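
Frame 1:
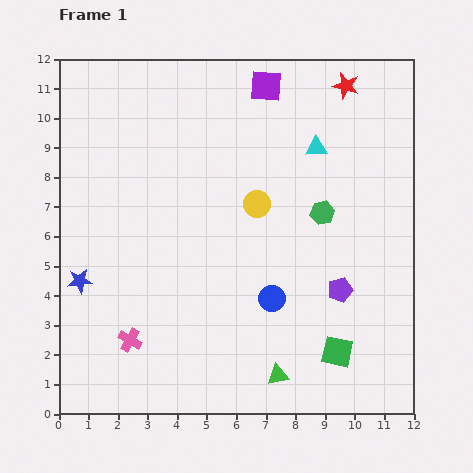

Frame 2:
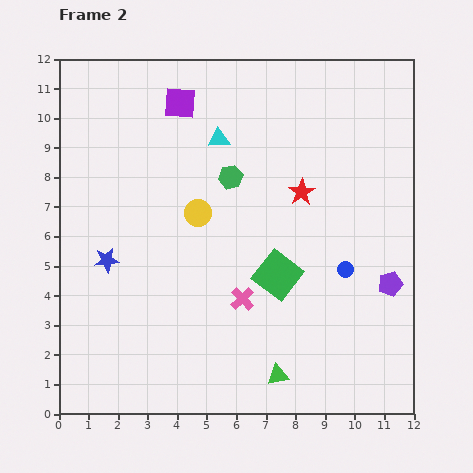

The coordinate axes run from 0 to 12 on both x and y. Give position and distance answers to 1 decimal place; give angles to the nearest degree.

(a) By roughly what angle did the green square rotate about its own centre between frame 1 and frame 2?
25° clockwise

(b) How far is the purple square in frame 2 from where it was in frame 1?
3.0

The purple square moved from (7.0, 11.1) to (4.1, 10.5), a distance of √(2.9² + 0.6²) ≈ 3.0.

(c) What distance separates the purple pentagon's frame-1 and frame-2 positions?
1.7

The purple pentagon moved from (9.5, 4.2) to (11.2, 4.4), a distance of √(1.7² + 0.2²) ≈ 1.7.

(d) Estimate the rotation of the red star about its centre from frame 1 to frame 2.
23° clockwise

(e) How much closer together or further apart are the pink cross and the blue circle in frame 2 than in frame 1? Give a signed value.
-1.4

Distance in frame 1: 5.0. Distance in frame 2: 3.6.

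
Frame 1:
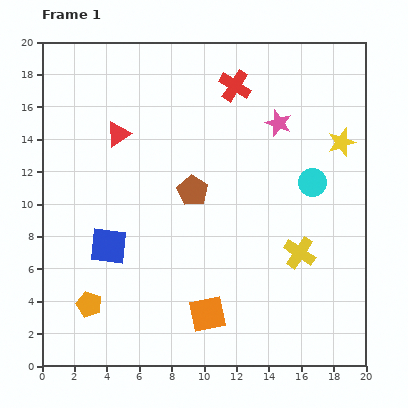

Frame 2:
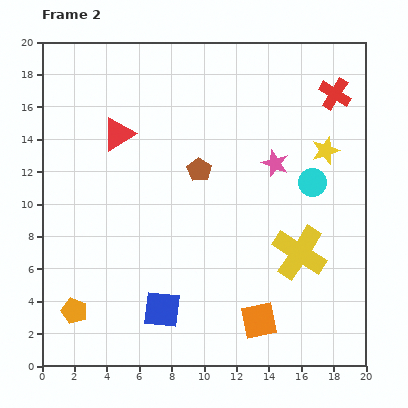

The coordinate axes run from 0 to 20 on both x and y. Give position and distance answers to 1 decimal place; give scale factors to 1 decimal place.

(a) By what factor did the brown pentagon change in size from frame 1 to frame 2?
0.8×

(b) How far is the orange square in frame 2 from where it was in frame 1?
3.2

The orange square moved from (10.2, 3.2) to (13.4, 2.8), a distance of √(3.2² + 0.4²) ≈ 3.2.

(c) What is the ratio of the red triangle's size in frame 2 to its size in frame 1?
1.3×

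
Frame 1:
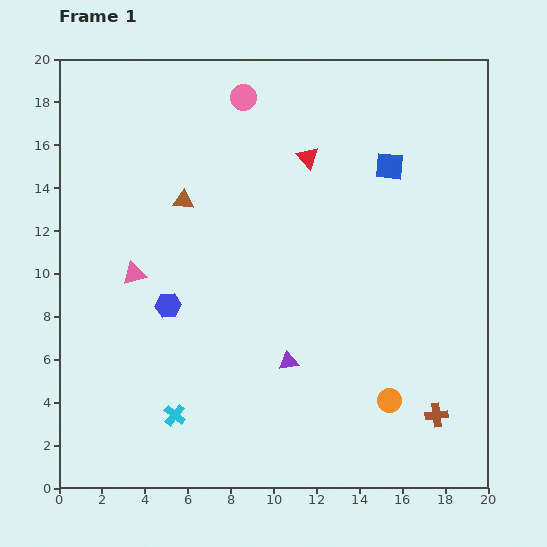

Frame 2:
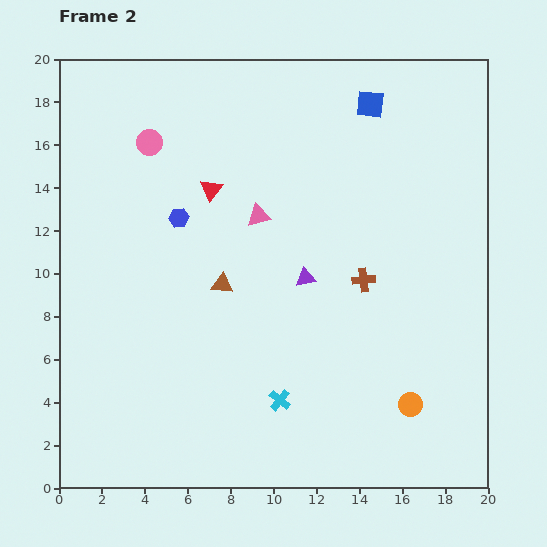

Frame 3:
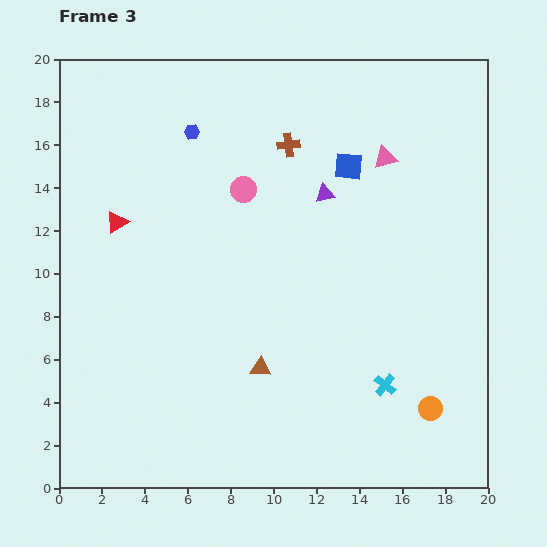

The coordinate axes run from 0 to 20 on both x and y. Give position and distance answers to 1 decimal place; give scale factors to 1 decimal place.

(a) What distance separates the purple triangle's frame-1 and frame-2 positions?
4.0

The purple triangle moved from (10.7, 5.9) to (11.5, 9.8), a distance of √(0.8² + 3.9²) ≈ 4.0.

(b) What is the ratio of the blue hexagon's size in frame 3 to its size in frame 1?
0.6×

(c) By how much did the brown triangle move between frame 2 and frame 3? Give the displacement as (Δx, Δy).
(1.8, -3.9)

The brown triangle was at (7.6, 9.5) in frame 2 and (9.4, 5.6) in frame 3.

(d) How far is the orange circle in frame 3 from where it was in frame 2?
0.9

The orange circle moved from (16.4, 3.9) to (17.3, 3.7), a distance of √(0.9² + 0.2²) ≈ 0.9.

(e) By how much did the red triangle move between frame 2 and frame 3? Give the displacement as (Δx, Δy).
(-4.4, -1.5)

The red triangle was at (7.1, 13.9) in frame 2 and (2.7, 12.4) in frame 3.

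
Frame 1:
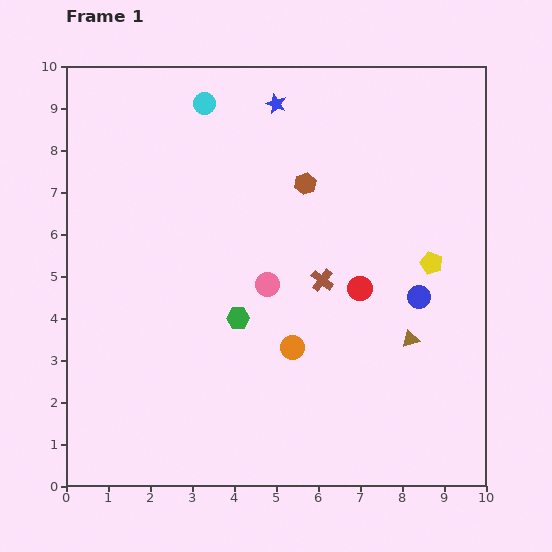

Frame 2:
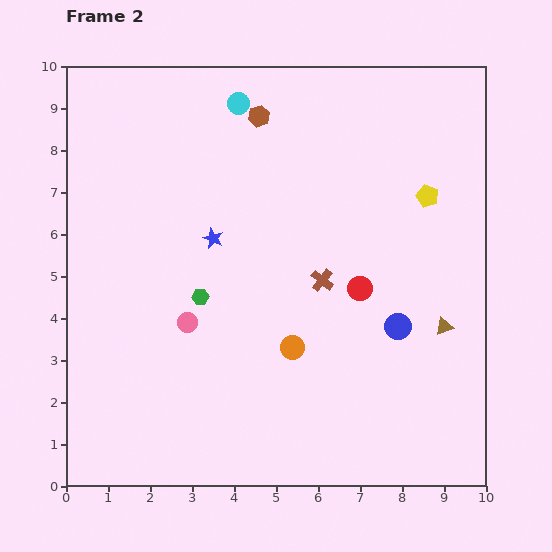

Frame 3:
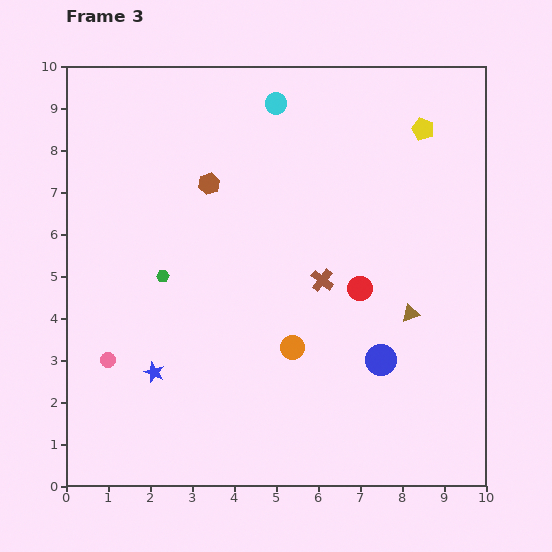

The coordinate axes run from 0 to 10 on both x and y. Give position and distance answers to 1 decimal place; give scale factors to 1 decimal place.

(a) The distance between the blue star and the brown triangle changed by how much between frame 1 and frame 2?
-0.5

Distance in frame 1: 6.4. Distance in frame 2: 5.9.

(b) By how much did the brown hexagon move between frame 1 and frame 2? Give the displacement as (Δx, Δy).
(-1.1, 1.6)

The brown hexagon was at (5.7, 7.2) in frame 1 and (4.6, 8.8) in frame 2.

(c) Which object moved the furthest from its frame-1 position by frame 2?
the blue star

(moved 3.5; next 2.1)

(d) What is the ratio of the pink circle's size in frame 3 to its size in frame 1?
0.7×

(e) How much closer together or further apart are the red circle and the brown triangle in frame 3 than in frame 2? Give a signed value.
-0.9

Distance in frame 2: 2.2. Distance in frame 3: 1.3.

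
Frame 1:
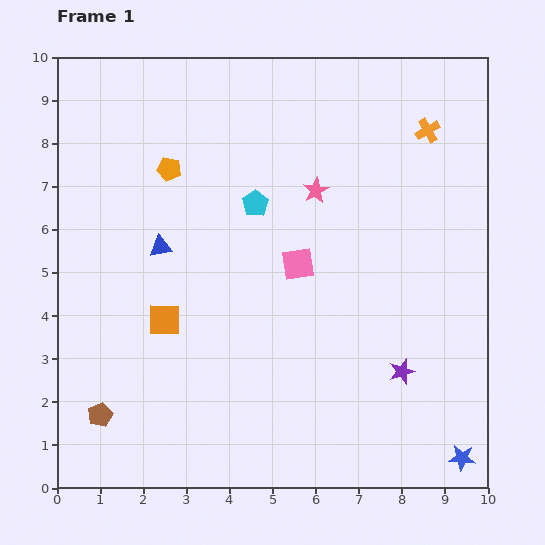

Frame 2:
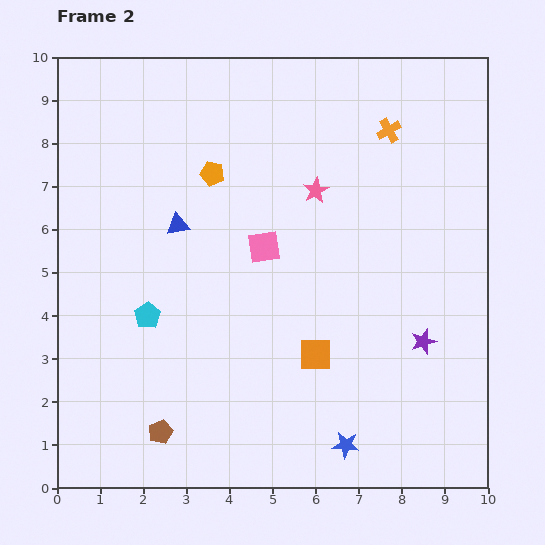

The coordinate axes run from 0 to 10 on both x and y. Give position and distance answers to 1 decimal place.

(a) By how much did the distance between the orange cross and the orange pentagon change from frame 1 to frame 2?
-1.9

Distance in frame 1: 6.1. Distance in frame 2: 4.2.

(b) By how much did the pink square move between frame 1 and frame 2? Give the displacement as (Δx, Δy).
(-0.8, 0.4)

The pink square was at (5.6, 5.2) in frame 1 and (4.8, 5.6) in frame 2.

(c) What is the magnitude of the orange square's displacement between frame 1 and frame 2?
3.6

The orange square moved from (2.5, 3.9) to (6.0, 3.1), a distance of √(3.5² + 0.8²) ≈ 3.6.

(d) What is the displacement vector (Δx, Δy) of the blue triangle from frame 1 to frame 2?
(0.4, 0.5)

The blue triangle was at (2.4, 5.6) in frame 1 and (2.8, 6.1) in frame 2.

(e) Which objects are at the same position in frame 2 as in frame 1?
the pink star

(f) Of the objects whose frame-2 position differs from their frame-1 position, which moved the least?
the blue triangle

(moved 0.6)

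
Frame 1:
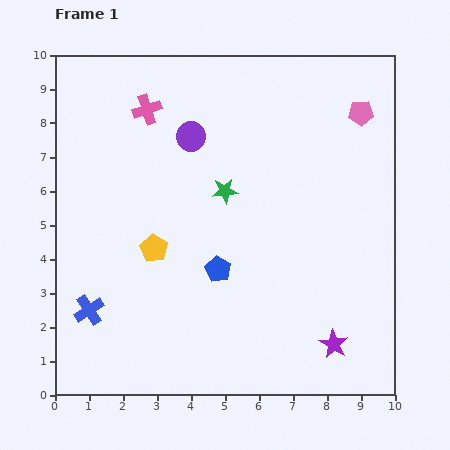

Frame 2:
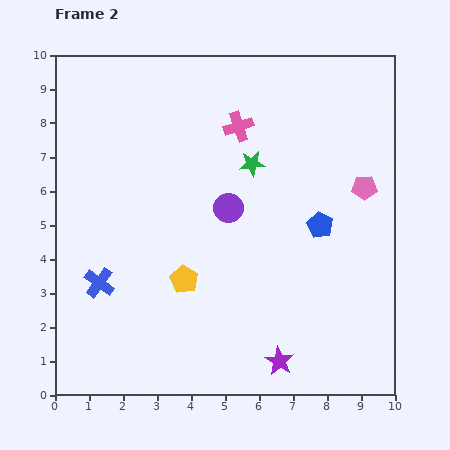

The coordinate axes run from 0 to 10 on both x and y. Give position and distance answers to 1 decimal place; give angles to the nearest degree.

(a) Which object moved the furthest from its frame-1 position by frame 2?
the blue pentagon

(moved 3.3; next 2.7)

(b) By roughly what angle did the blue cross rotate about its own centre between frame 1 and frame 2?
20° counter-clockwise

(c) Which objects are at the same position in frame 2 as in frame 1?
none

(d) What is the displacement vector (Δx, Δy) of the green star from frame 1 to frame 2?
(0.8, 0.8)

The green star was at (5.0, 6.0) in frame 1 and (5.8, 6.8) in frame 2.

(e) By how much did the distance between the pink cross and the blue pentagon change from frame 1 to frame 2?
-1.3

Distance in frame 1: 5.1. Distance in frame 2: 3.8.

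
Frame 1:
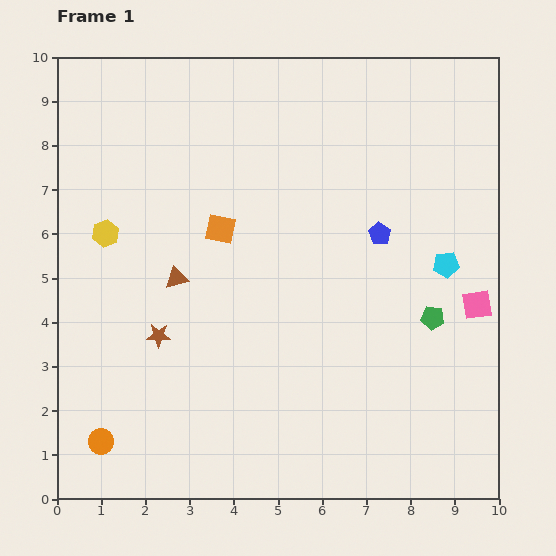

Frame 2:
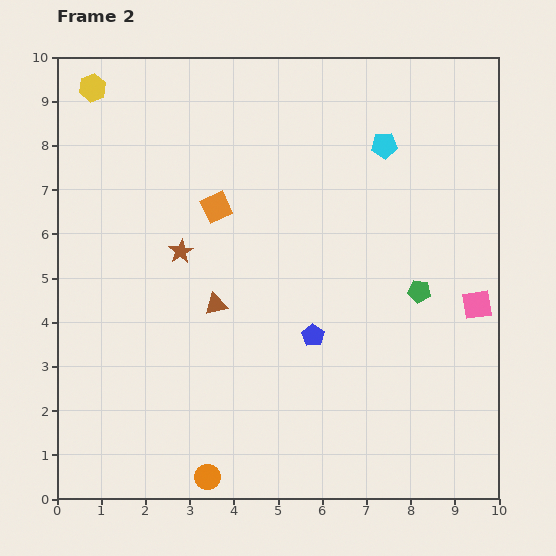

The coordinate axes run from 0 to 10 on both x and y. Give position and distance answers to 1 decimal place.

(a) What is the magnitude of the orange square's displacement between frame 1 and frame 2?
0.5

The orange square moved from (3.7, 6.1) to (3.6, 6.6), a distance of √(0.1² + 0.5²) ≈ 0.5.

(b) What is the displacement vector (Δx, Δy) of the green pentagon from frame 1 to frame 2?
(-0.3, 0.6)

The green pentagon was at (8.5, 4.1) in frame 1 and (8.2, 4.7) in frame 2.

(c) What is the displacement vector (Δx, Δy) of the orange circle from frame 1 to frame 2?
(2.4, -0.8)

The orange circle was at (1.0, 1.3) in frame 1 and (3.4, 0.5) in frame 2.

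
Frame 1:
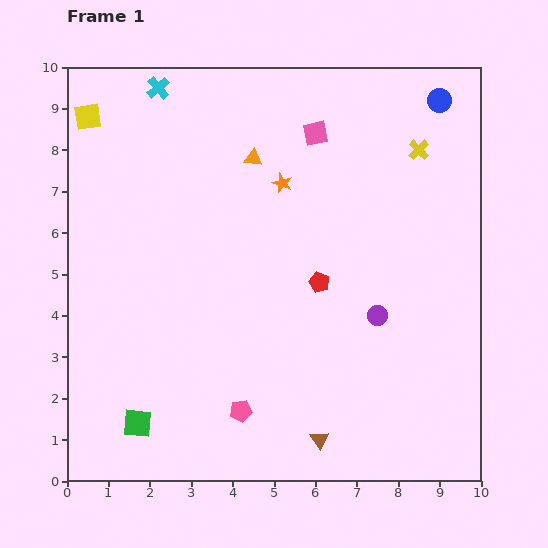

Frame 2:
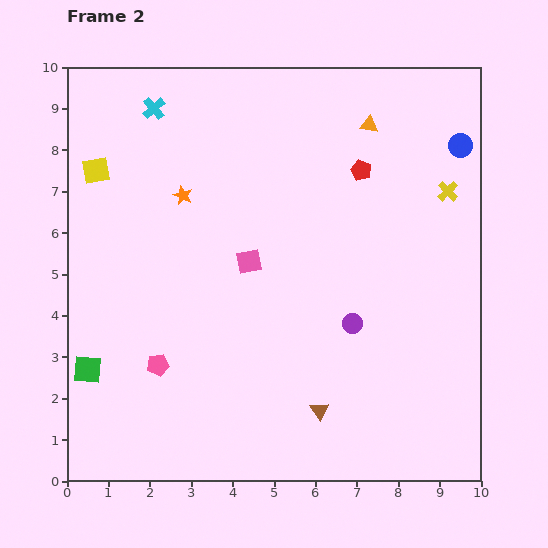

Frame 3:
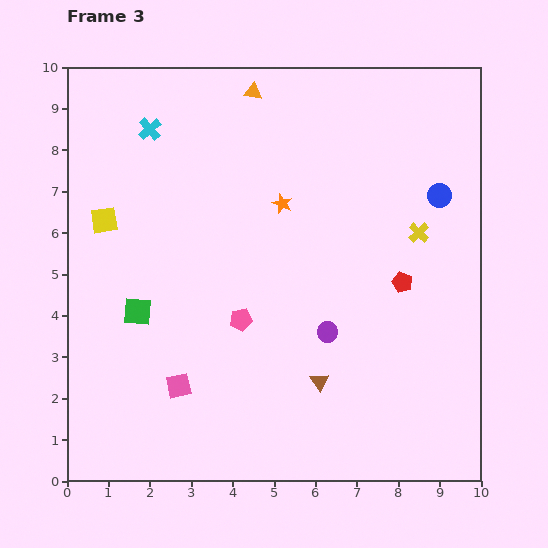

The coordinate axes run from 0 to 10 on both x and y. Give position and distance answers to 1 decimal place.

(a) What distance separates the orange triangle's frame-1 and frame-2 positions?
2.9

The orange triangle moved from (4.5, 7.8) to (7.3, 8.6), a distance of √(2.8² + 0.8²) ≈ 2.9.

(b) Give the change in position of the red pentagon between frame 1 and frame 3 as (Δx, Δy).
(2.0, 0.0)

The red pentagon was at (6.1, 4.8) in frame 1 and (8.1, 4.8) in frame 3.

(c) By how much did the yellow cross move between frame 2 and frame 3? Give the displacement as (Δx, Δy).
(-0.7, -1.0)

The yellow cross was at (9.2, 7.0) in frame 2 and (8.5, 6.0) in frame 3.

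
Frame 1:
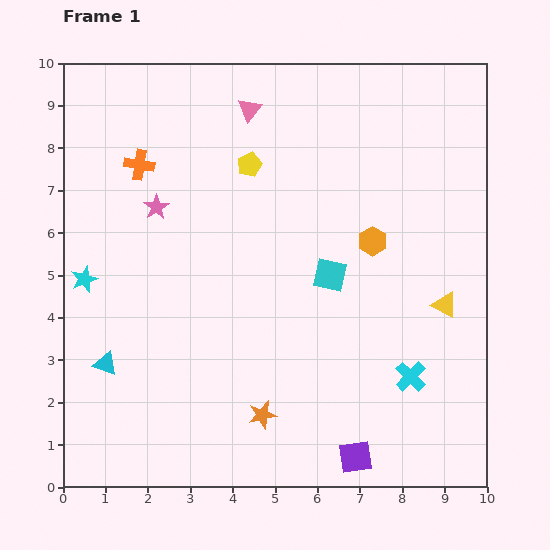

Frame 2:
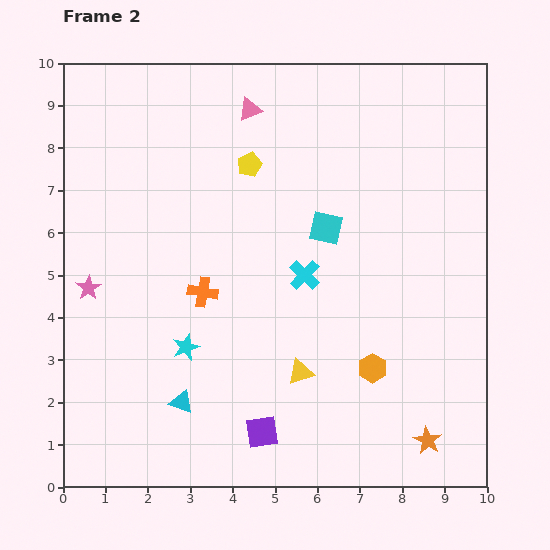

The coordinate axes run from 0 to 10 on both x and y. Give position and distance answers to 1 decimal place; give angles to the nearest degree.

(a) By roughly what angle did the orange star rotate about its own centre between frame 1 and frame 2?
29° counter-clockwise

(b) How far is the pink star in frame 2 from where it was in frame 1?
2.5

The pink star moved from (2.2, 6.6) to (0.6, 4.7), a distance of √(1.6² + 1.9²) ≈ 2.5.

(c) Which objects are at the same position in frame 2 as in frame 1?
the yellow pentagon, the pink triangle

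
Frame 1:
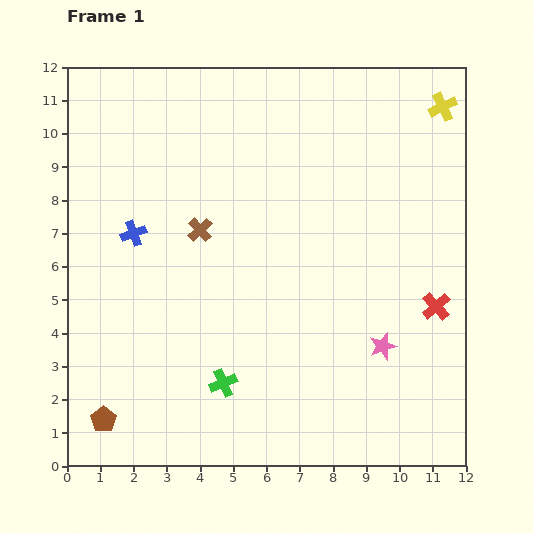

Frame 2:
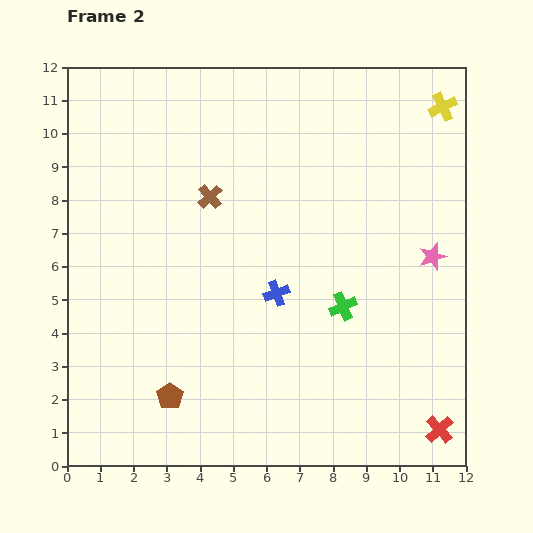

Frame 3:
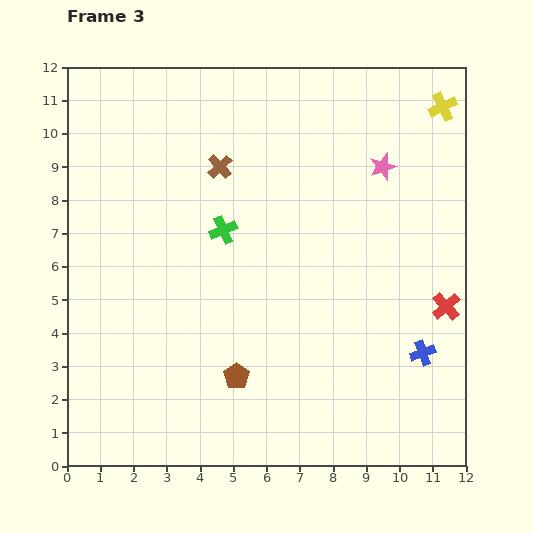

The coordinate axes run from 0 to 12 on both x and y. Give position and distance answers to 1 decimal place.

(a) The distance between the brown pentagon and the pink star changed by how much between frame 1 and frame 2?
+0.2

Distance in frame 1: 8.7. Distance in frame 2: 8.9.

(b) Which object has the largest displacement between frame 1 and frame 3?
the blue cross

(moved 9.4; next 5.4)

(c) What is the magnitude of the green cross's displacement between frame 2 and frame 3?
4.3

The green cross moved from (8.3, 4.8) to (4.7, 7.1), a distance of √(3.6² + 2.3²) ≈ 4.3.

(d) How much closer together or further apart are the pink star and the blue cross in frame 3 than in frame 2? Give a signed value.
+0.9

Distance in frame 2: 4.8. Distance in frame 3: 5.7.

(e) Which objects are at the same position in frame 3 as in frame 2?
the yellow cross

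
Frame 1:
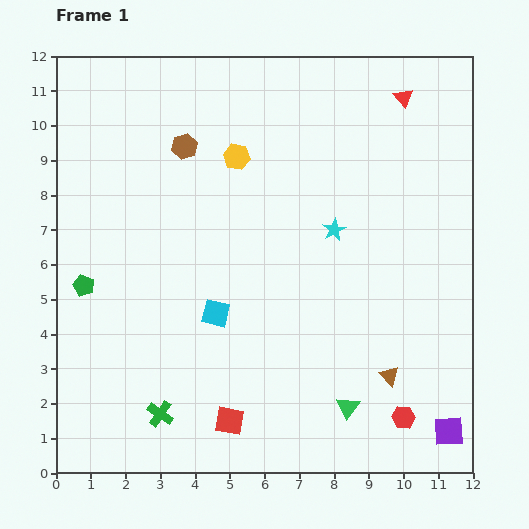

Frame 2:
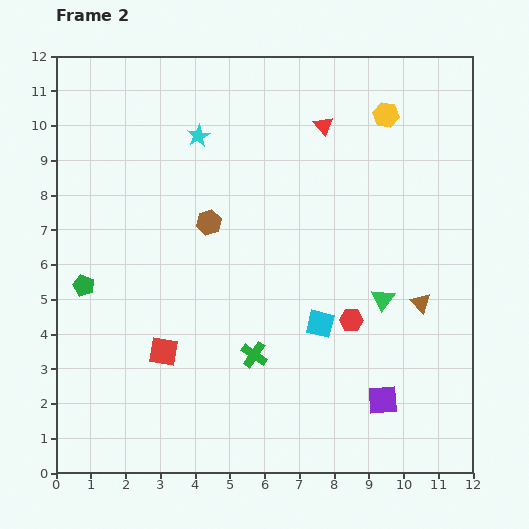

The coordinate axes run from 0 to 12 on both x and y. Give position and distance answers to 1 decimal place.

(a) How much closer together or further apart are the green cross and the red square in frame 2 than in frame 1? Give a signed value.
+0.6

Distance in frame 1: 2.0. Distance in frame 2: 2.6.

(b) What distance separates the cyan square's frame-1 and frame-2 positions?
3.0

The cyan square moved from (4.6, 4.6) to (7.6, 4.3), a distance of √(3.0² + 0.3²) ≈ 3.0.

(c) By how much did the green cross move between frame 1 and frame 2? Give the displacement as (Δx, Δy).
(2.7, 1.7)

The green cross was at (3.0, 1.7) in frame 1 and (5.7, 3.4) in frame 2.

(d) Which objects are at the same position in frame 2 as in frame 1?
the green pentagon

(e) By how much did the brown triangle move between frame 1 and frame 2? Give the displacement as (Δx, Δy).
(0.9, 2.1)

The brown triangle was at (9.6, 2.8) in frame 1 and (10.5, 4.9) in frame 2.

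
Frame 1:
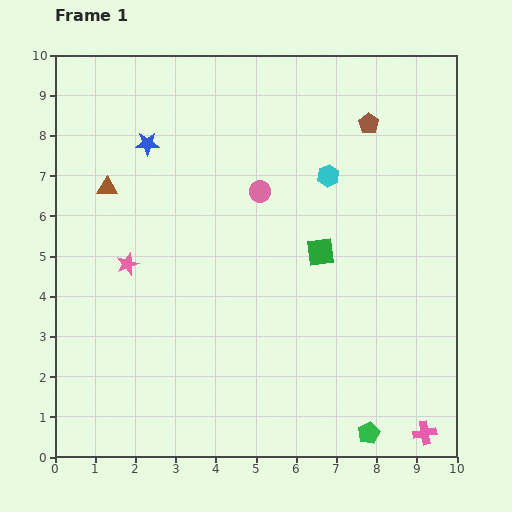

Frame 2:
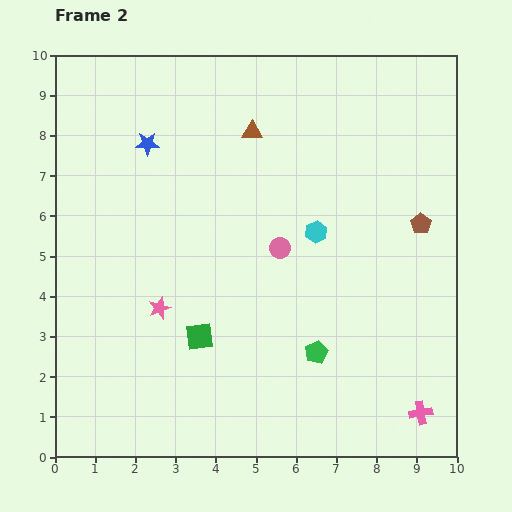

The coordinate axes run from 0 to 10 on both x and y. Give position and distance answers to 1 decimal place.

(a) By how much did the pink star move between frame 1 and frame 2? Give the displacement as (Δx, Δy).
(0.8, -1.1)

The pink star was at (1.8, 4.8) in frame 1 and (2.6, 3.7) in frame 2.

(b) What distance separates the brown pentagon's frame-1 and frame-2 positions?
2.8

The brown pentagon moved from (7.8, 8.3) to (9.1, 5.8), a distance of √(1.3² + 2.5²) ≈ 2.8.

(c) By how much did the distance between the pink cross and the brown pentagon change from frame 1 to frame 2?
-3.1

Distance in frame 1: 7.8. Distance in frame 2: 4.7.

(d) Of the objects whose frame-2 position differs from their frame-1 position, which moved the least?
the pink cross

(moved 0.5)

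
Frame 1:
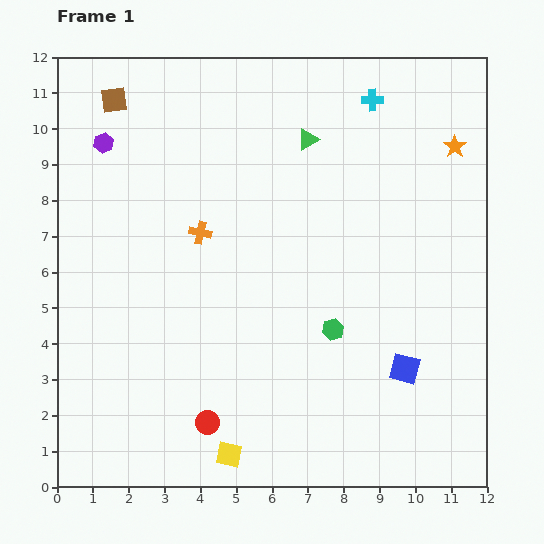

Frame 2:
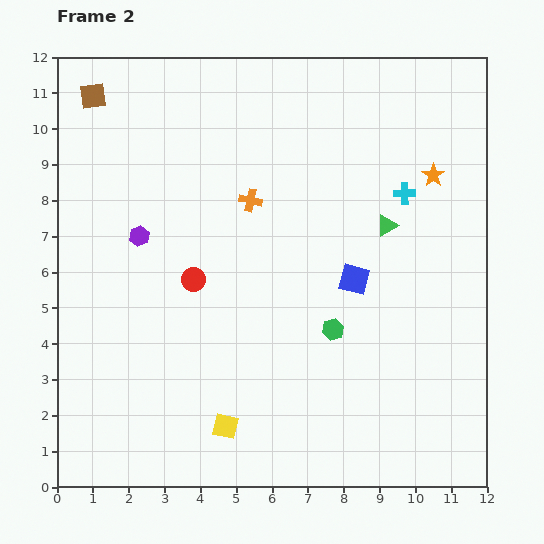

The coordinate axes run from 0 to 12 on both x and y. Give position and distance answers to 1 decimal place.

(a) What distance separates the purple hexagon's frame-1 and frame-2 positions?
2.8

The purple hexagon moved from (1.3, 9.6) to (2.3, 7.0), a distance of √(1.0² + 2.6²) ≈ 2.8.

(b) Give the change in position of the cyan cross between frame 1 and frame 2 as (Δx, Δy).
(0.9, -2.6)

The cyan cross was at (8.8, 10.8) in frame 1 and (9.7, 8.2) in frame 2.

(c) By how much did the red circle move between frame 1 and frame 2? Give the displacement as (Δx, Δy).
(-0.4, 4.0)

The red circle was at (4.2, 1.8) in frame 1 and (3.8, 5.8) in frame 2.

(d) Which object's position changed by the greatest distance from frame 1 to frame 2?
the red circle

(moved 4.0; next 3.3)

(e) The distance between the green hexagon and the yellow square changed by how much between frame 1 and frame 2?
-0.5

Distance in frame 1: 4.5. Distance in frame 2: 4.0.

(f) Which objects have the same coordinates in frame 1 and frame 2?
the green hexagon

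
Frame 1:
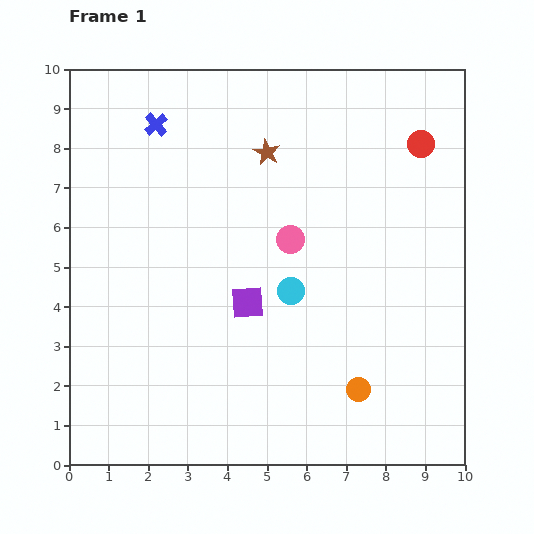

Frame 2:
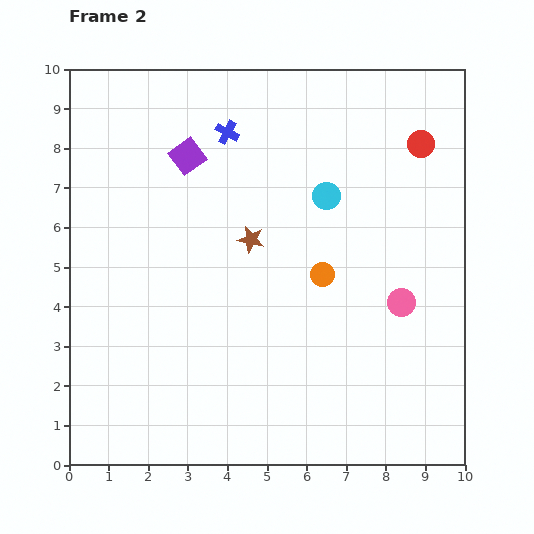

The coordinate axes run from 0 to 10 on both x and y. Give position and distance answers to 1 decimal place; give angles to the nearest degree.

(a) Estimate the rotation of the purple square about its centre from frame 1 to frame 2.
32° counter-clockwise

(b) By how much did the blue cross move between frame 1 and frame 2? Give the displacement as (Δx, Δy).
(1.8, -0.2)

The blue cross was at (2.2, 8.6) in frame 1 and (4.0, 8.4) in frame 2.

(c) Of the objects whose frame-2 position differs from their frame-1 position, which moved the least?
the blue cross

(moved 1.8)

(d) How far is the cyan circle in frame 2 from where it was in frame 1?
2.6

The cyan circle moved from (5.6, 4.4) to (6.5, 6.8), a distance of √(0.9² + 2.4²) ≈ 2.6.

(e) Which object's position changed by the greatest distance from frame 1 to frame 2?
the purple square

(moved 4.0; next 3.2)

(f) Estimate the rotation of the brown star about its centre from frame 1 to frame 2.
16° counter-clockwise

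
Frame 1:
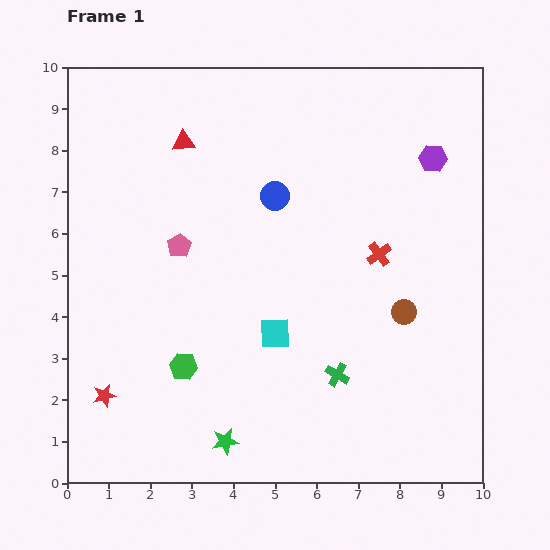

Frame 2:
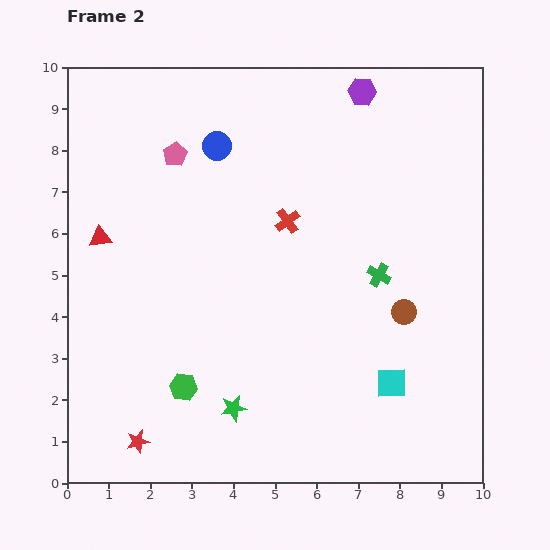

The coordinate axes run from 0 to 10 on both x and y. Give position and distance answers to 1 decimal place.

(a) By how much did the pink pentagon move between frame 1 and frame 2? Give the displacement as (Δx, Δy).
(-0.1, 2.2)

The pink pentagon was at (2.7, 5.7) in frame 1 and (2.6, 7.9) in frame 2.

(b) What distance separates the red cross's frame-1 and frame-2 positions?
2.3

The red cross moved from (7.5, 5.5) to (5.3, 6.3), a distance of √(2.2² + 0.8²) ≈ 2.3.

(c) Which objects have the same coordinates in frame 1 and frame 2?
the brown circle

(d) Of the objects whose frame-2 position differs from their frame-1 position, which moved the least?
the green hexagon

(moved 0.5)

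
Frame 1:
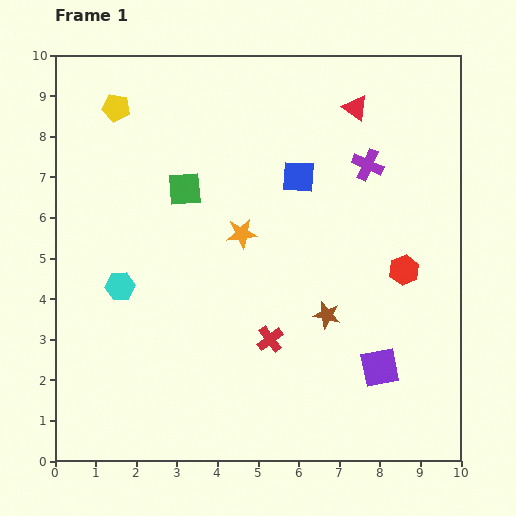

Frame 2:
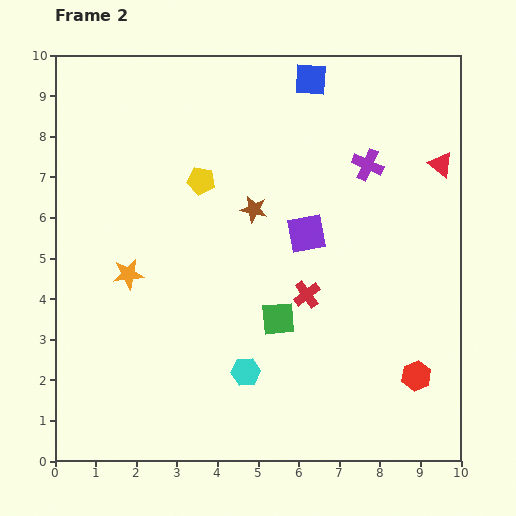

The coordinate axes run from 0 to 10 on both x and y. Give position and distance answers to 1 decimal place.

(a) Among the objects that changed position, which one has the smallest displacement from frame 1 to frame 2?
the red cross

(moved 1.4)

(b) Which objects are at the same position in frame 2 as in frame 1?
the purple cross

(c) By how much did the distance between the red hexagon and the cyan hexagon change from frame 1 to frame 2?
-2.8

Distance in frame 1: 7.0. Distance in frame 2: 4.2.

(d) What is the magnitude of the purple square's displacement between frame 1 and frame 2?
3.8

The purple square moved from (8.0, 2.3) to (6.2, 5.6), a distance of √(1.8² + 3.3²) ≈ 3.8.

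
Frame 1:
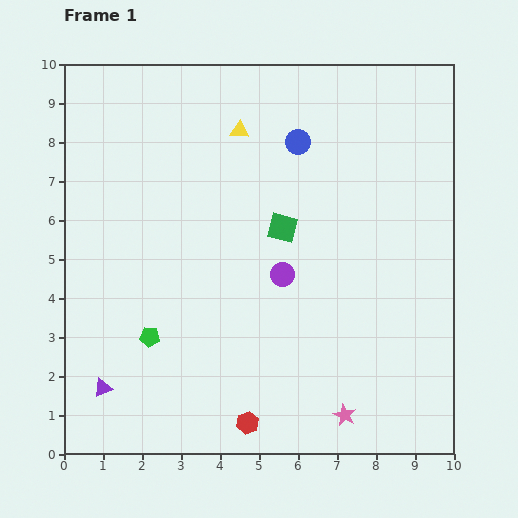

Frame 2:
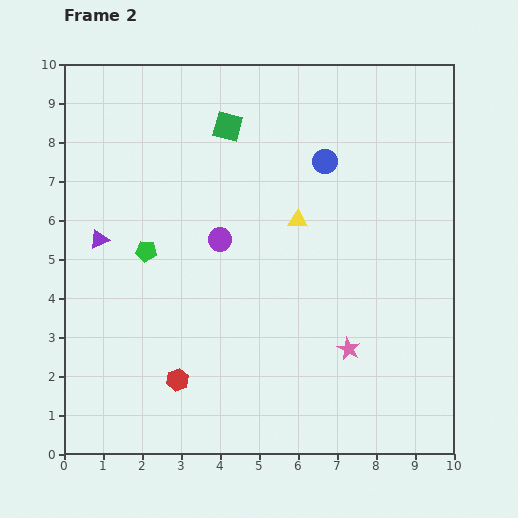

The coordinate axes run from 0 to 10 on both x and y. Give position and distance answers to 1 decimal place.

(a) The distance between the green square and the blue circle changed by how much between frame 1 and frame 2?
+0.5

Distance in frame 1: 2.2. Distance in frame 2: 2.7.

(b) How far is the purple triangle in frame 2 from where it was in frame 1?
3.8

The purple triangle moved from (1.0, 1.7) to (0.9, 5.5), a distance of √(0.1² + 3.8²) ≈ 3.8.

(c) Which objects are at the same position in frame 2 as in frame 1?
none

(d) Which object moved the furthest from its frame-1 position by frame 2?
the purple triangle

(moved 3.8; next 3.0)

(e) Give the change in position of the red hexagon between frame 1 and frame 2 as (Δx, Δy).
(-1.8, 1.1)

The red hexagon was at (4.7, 0.8) in frame 1 and (2.9, 1.9) in frame 2.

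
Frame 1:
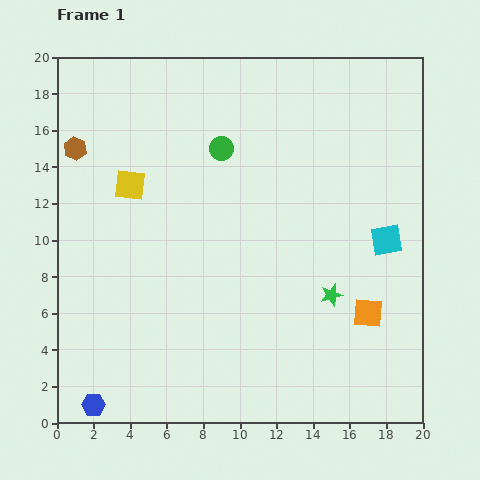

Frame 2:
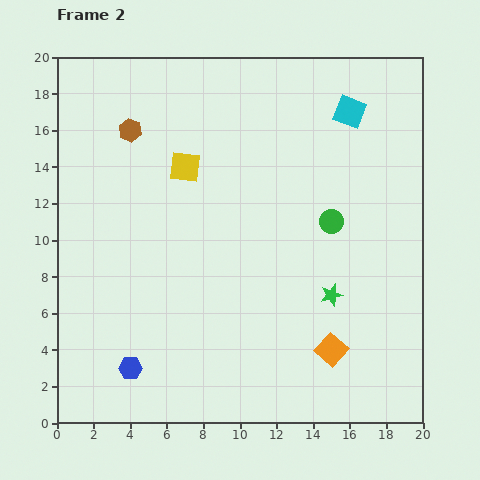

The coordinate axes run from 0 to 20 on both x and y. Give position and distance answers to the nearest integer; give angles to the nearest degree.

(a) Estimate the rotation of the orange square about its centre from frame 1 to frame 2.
37° clockwise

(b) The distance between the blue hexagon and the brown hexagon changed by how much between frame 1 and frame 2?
-1

Distance in frame 1: 14. Distance in frame 2: 13.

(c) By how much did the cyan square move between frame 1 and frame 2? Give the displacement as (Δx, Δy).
(-2, 7)

The cyan square was at (18, 10) in frame 1 and (16, 17) in frame 2.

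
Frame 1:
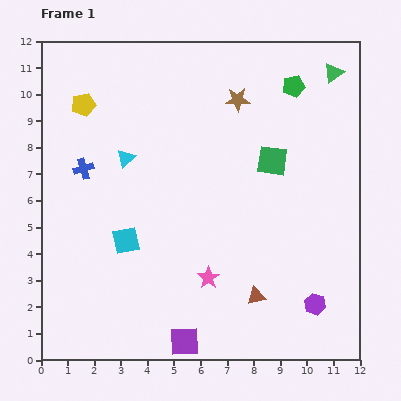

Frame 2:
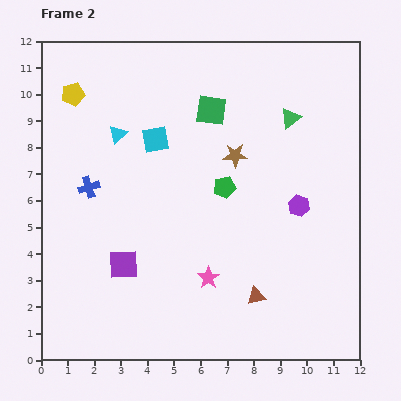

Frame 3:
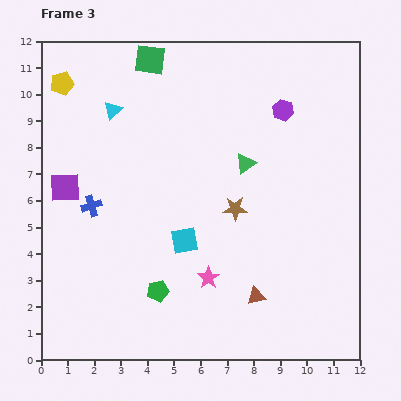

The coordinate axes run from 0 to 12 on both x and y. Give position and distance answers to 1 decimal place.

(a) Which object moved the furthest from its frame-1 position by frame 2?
the green pentagon

(moved 4.6; next 4.0)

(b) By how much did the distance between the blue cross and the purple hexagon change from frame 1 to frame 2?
-2.2

Distance in frame 1: 10.1. Distance in frame 2: 7.9.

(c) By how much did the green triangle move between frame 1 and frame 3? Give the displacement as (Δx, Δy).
(-3.3, -3.4)

The green triangle was at (11.0, 10.8) in frame 1 and (7.7, 7.4) in frame 3.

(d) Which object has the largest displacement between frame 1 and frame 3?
the green pentagon

(moved 9.2; next 7.4)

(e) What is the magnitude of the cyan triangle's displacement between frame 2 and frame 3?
0.9

The cyan triangle moved from (2.9, 8.5) to (2.7, 9.4), a distance of √(0.2² + 0.9²) ≈ 0.9.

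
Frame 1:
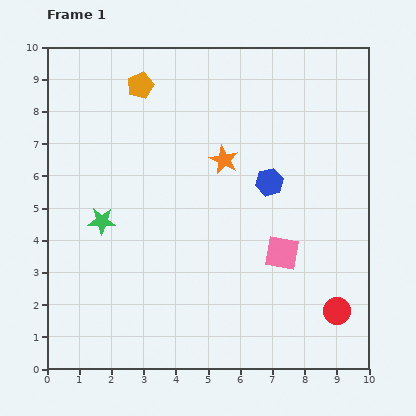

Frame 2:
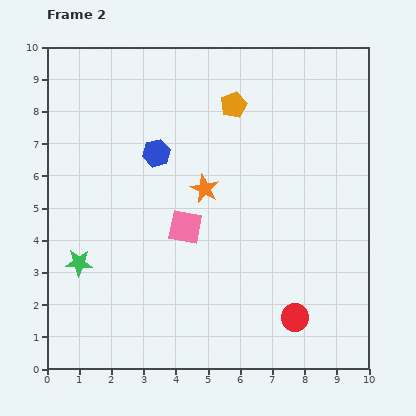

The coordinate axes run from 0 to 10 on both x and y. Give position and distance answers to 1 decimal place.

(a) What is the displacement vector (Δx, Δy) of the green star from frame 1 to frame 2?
(-0.7, -1.3)

The green star was at (1.7, 4.6) in frame 1 and (1.0, 3.3) in frame 2.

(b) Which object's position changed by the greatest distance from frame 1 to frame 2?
the blue hexagon

(moved 3.6; next 3.1)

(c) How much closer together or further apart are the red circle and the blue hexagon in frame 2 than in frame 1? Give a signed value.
+2.2

Distance in frame 1: 4.5. Distance in frame 2: 6.7.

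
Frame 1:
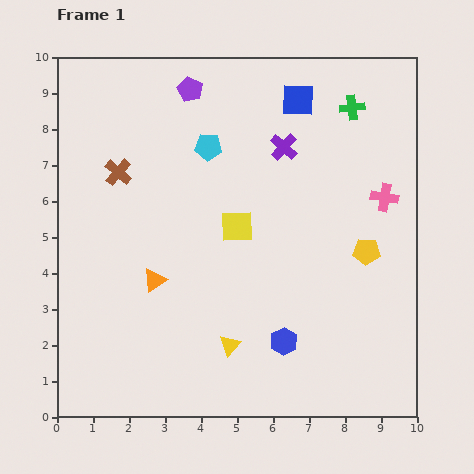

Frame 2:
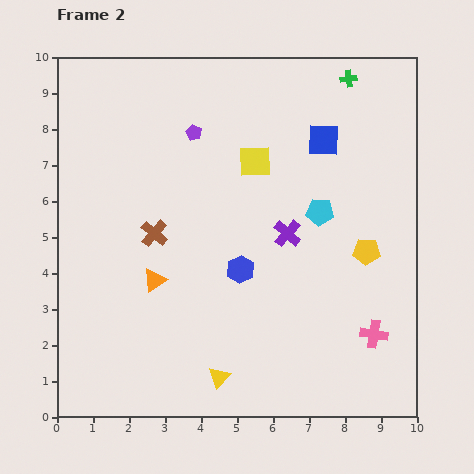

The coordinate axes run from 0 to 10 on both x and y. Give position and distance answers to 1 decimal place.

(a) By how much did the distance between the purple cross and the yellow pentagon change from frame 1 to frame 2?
-1.4

Distance in frame 1: 3.7. Distance in frame 2: 2.3.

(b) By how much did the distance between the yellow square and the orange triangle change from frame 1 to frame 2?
+1.6

Distance in frame 1: 2.7. Distance in frame 2: 4.3.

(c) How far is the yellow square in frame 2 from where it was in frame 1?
1.9

The yellow square moved from (5.0, 5.3) to (5.5, 7.1), a distance of √(0.5² + 1.8²) ≈ 1.9.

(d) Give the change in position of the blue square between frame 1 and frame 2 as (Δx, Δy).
(0.7, -1.1)

The blue square was at (6.7, 8.8) in frame 1 and (7.4, 7.7) in frame 2.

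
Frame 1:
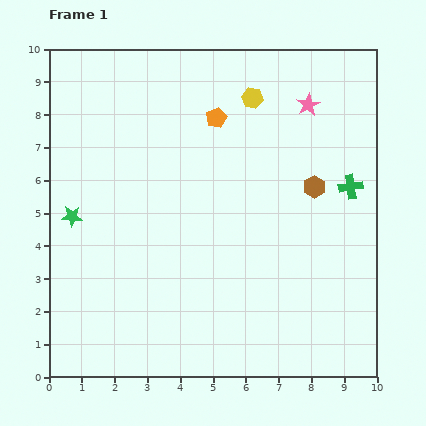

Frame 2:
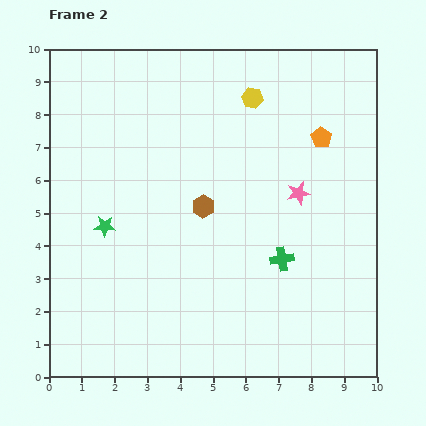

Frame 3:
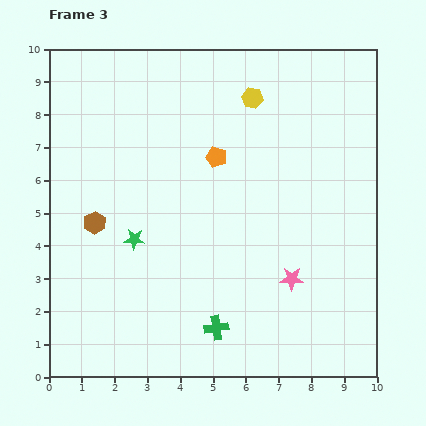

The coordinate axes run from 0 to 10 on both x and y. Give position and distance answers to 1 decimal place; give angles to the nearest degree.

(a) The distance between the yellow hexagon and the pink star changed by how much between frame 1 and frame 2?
+1.5

Distance in frame 1: 1.7. Distance in frame 2: 3.2.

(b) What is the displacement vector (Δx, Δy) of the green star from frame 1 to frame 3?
(1.9, -0.7)

The green star was at (0.7, 4.9) in frame 1 and (2.6, 4.2) in frame 3.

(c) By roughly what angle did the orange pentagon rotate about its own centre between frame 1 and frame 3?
30° counter-clockwise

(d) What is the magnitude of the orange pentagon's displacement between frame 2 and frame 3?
3.3

The orange pentagon moved from (8.3, 7.3) to (5.1, 6.7), a distance of √(3.2² + 0.6²) ≈ 3.3.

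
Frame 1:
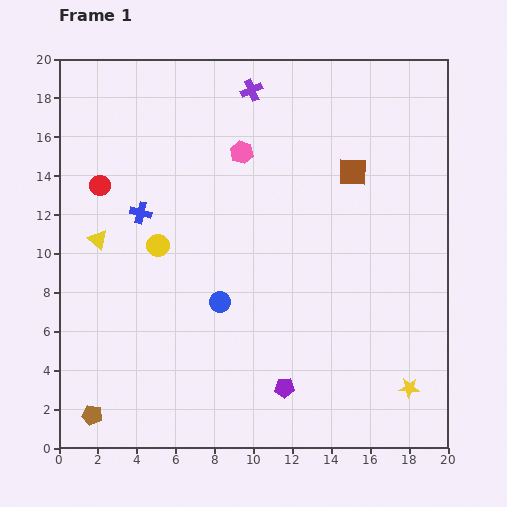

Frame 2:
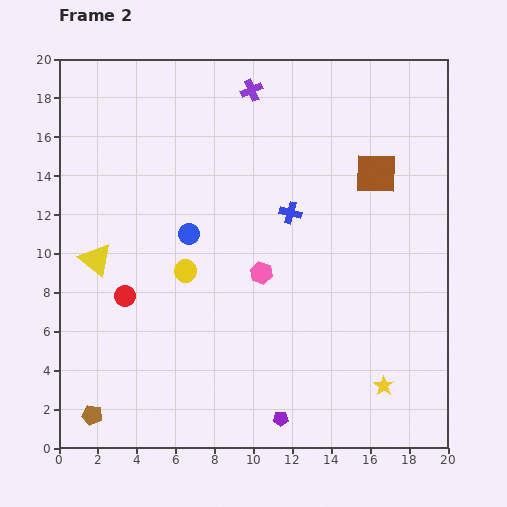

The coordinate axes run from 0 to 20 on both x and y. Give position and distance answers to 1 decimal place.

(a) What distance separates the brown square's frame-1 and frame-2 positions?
1.2

The brown square moved from (15.1, 14.2) to (16.3, 14.1), a distance of √(1.2² + 0.1²) ≈ 1.2.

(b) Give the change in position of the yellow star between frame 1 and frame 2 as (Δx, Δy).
(-1.3, 0.1)

The yellow star was at (18.0, 3.1) in frame 1 and (16.7, 3.2) in frame 2.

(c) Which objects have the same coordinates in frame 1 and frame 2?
the brown pentagon, the purple cross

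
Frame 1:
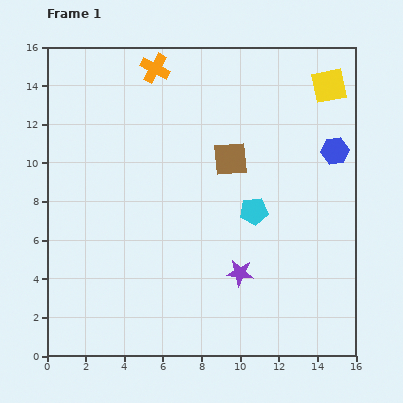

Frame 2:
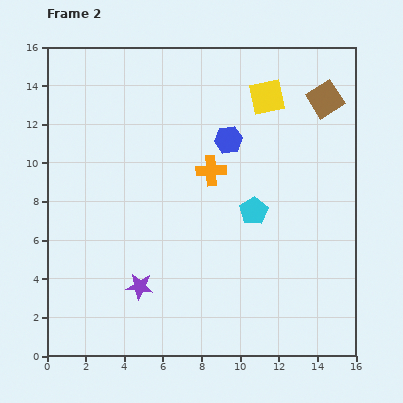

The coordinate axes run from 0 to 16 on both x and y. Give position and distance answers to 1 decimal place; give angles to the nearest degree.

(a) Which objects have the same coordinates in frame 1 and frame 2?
the cyan pentagon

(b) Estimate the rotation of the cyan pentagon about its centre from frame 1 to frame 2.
26° counter-clockwise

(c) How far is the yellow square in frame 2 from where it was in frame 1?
3.3

The yellow square moved from (14.6, 14.0) to (11.4, 13.4), a distance of √(3.2² + 0.6²) ≈ 3.3.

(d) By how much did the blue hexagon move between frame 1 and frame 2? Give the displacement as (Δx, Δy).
(-5.5, 0.6)

The blue hexagon was at (14.9, 10.6) in frame 1 and (9.4, 11.2) in frame 2.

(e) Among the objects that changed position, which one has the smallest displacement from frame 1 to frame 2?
the yellow square

(moved 3.3)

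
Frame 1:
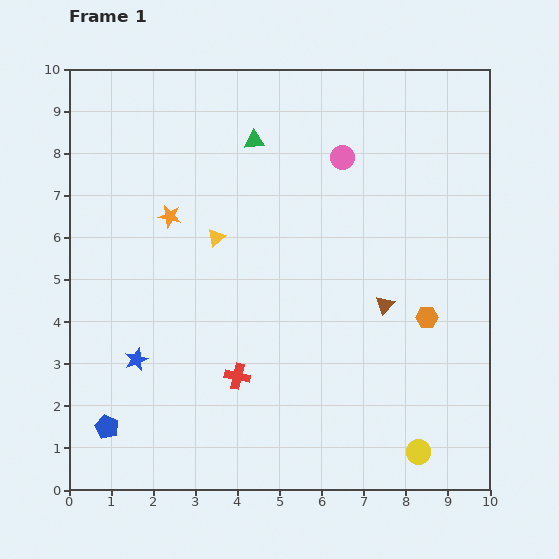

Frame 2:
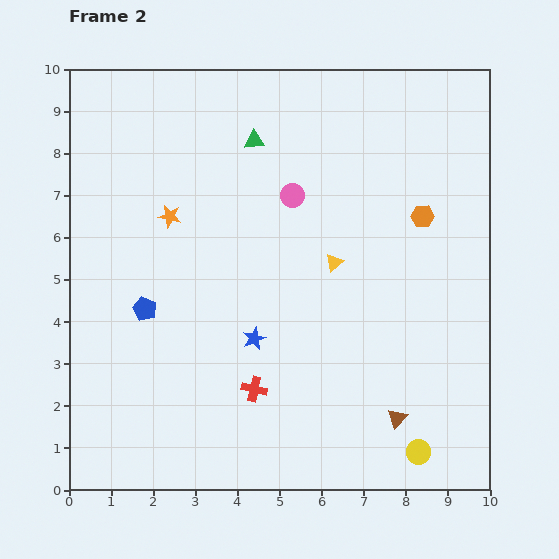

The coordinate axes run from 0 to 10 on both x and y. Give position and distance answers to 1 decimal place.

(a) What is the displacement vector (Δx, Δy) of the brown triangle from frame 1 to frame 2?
(0.3, -2.7)

The brown triangle was at (7.5, 4.4) in frame 1 and (7.8, 1.7) in frame 2.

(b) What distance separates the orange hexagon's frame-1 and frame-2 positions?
2.4

The orange hexagon moved from (8.5, 4.1) to (8.4, 6.5), a distance of √(0.1² + 2.4²) ≈ 2.4.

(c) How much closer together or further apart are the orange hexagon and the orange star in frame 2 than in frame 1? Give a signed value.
-0.6

Distance in frame 1: 6.6. Distance in frame 2: 6.0.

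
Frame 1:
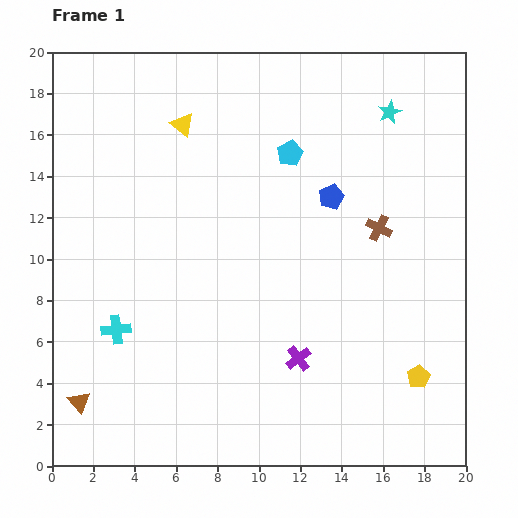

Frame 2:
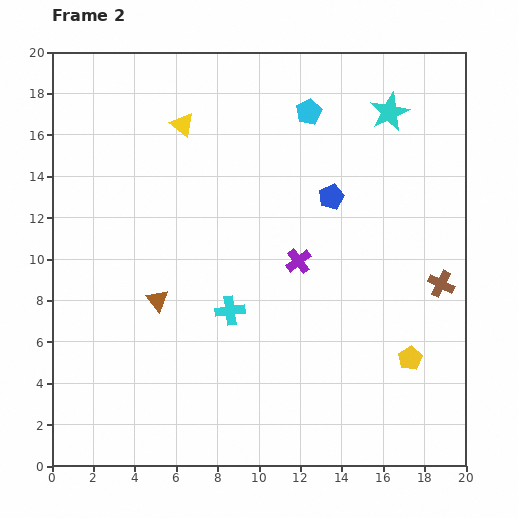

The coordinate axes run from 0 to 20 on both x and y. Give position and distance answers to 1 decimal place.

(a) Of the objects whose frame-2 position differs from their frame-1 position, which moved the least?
the yellow pentagon

(moved 1.0)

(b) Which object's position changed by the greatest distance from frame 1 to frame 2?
the brown triangle

(moved 6.2; next 5.6)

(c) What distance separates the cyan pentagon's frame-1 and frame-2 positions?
2.2

The cyan pentagon moved from (11.5, 15.1) to (12.4, 17.1), a distance of √(0.9² + 2.0²) ≈ 2.2.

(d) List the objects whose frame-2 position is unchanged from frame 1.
the yellow triangle, the cyan star, the blue pentagon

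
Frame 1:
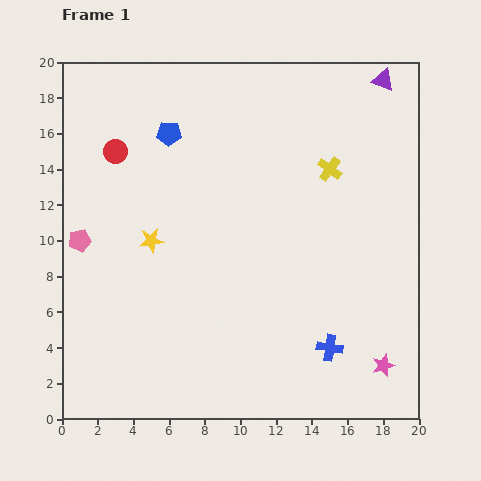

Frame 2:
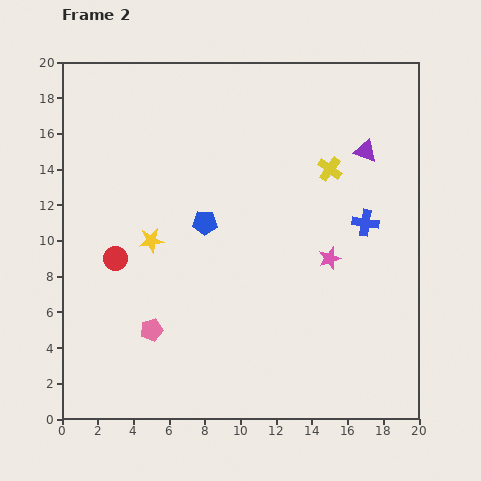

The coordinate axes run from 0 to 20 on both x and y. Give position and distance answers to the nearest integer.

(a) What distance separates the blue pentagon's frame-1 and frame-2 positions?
5

The blue pentagon moved from (6, 16) to (8, 11), a distance of √(2² + 5²) ≈ 5.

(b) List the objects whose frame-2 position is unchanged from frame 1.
the yellow cross, the yellow star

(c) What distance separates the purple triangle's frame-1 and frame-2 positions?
4

The purple triangle moved from (18, 19) to (17, 15), a distance of √(1² + 4²) ≈ 4.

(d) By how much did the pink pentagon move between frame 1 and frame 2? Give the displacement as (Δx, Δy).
(4, -5)

The pink pentagon was at (1, 10) in frame 1 and (5, 5) in frame 2.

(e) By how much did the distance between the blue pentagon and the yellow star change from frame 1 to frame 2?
-3

Distance in frame 1: 6. Distance in frame 2: 3.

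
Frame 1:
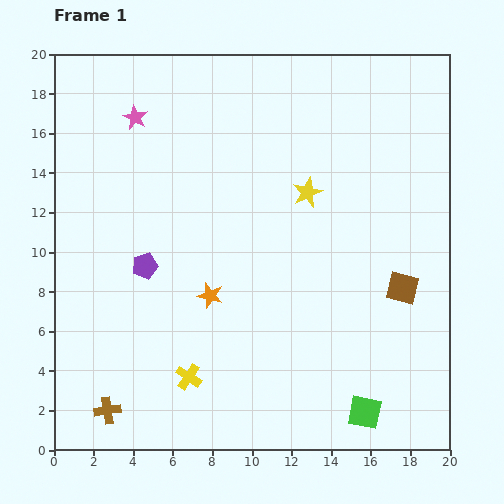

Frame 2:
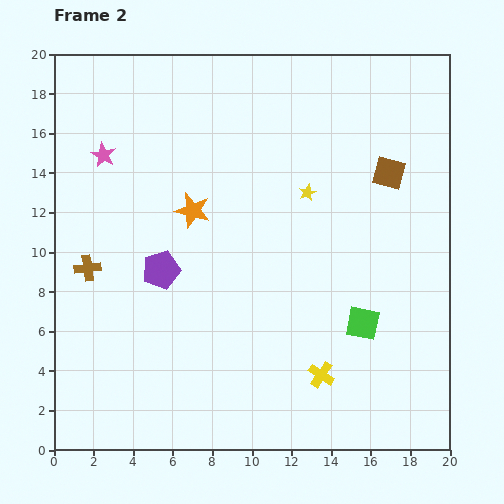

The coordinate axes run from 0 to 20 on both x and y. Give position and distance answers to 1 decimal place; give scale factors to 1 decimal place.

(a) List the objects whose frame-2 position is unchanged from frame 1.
the yellow star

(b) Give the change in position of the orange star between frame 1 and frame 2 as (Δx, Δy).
(-0.9, 4.3)

The orange star was at (7.9, 7.8) in frame 1 and (7.0, 12.1) in frame 2.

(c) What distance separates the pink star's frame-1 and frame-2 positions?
2.5

The pink star moved from (4.1, 16.8) to (2.5, 14.9), a distance of √(1.6² + 1.9²) ≈ 2.5.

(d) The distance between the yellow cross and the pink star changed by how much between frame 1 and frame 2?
+2.2

Distance in frame 1: 13.4. Distance in frame 2: 15.6.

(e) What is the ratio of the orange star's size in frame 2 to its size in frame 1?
1.4×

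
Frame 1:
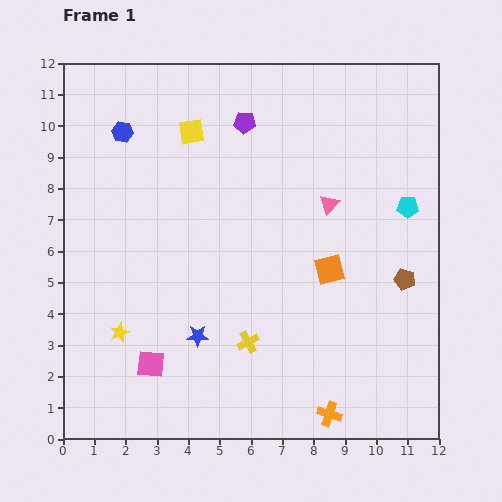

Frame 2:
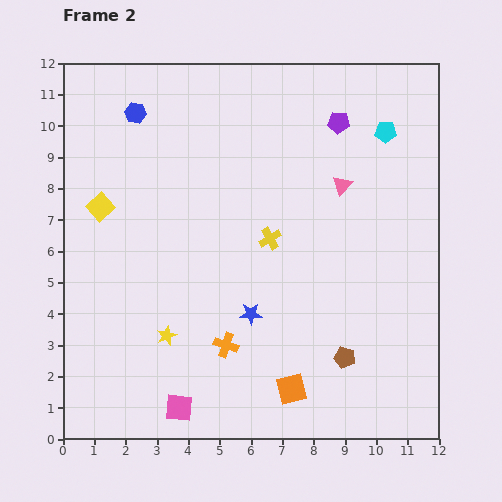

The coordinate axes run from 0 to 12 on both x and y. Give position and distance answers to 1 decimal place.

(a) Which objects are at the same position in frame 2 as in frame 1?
none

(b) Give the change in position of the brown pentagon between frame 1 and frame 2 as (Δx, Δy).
(-1.9, -2.5)

The brown pentagon was at (10.9, 5.1) in frame 1 and (9.0, 2.6) in frame 2.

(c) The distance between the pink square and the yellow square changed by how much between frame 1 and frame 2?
-0.6

Distance in frame 1: 7.5. Distance in frame 2: 6.9.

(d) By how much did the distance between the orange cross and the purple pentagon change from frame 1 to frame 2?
-1.7

Distance in frame 1: 9.7. Distance in frame 2: 8.0.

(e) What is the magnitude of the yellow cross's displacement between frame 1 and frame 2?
3.4

The yellow cross moved from (5.9, 3.1) to (6.6, 6.4), a distance of √(0.7² + 3.3²) ≈ 3.4.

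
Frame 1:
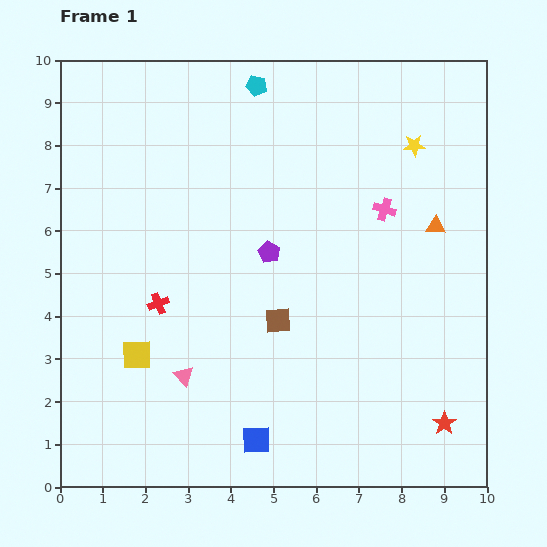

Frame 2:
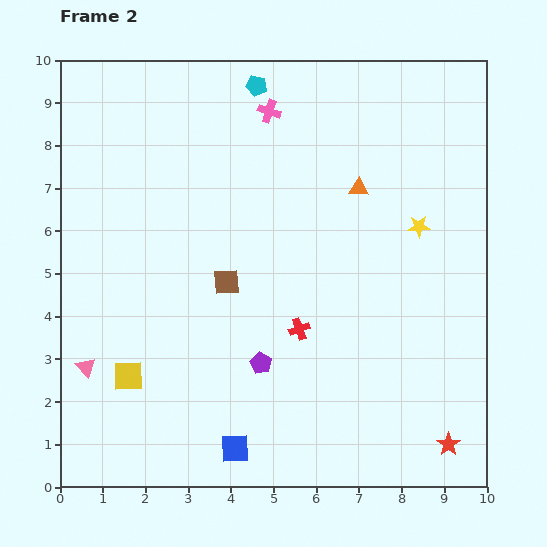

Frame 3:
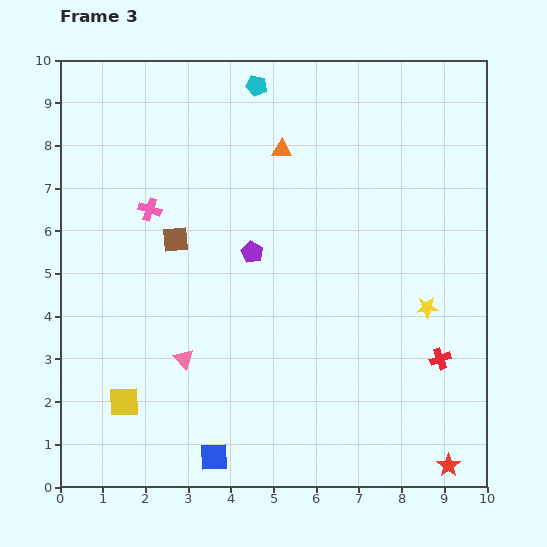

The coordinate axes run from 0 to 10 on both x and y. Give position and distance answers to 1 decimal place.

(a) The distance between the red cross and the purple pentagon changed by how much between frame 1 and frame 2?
-1.7

Distance in frame 1: 2.9. Distance in frame 2: 1.2.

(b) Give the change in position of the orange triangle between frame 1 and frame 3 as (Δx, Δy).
(-3.6, 1.8)

The orange triangle was at (8.8, 6.1) in frame 1 and (5.2, 7.9) in frame 3.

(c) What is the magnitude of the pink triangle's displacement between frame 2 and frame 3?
2.3

The pink triangle moved from (0.6, 2.8) to (2.9, 3.0), a distance of √(2.3² + 0.2²) ≈ 2.3.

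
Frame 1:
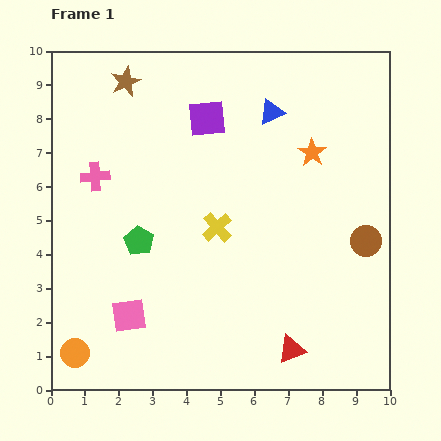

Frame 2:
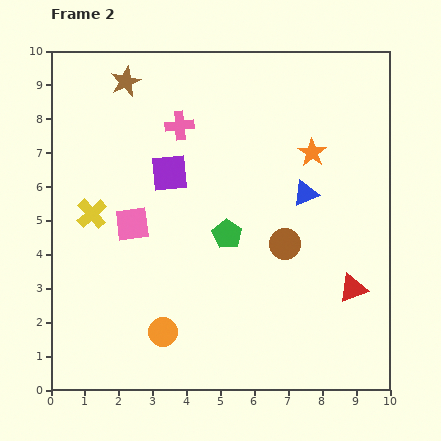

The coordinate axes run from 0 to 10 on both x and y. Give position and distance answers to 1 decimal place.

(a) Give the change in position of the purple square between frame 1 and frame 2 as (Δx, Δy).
(-1.1, -1.6)

The purple square was at (4.6, 8.0) in frame 1 and (3.5, 6.4) in frame 2.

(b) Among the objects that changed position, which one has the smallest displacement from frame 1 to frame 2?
the purple square

(moved 1.9)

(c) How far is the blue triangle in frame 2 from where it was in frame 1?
2.6

The blue triangle moved from (6.5, 8.2) to (7.5, 5.8), a distance of √(1.0² + 2.4²) ≈ 2.6.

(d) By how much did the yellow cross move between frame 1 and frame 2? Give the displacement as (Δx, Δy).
(-3.7, 0.4)

The yellow cross was at (4.9, 4.8) in frame 1 and (1.2, 5.2) in frame 2.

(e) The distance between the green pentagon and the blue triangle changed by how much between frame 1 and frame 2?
-2.8

Distance in frame 1: 5.4. Distance in frame 2: 2.6.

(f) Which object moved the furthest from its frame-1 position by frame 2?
the yellow cross

(moved 3.7; next 2.9)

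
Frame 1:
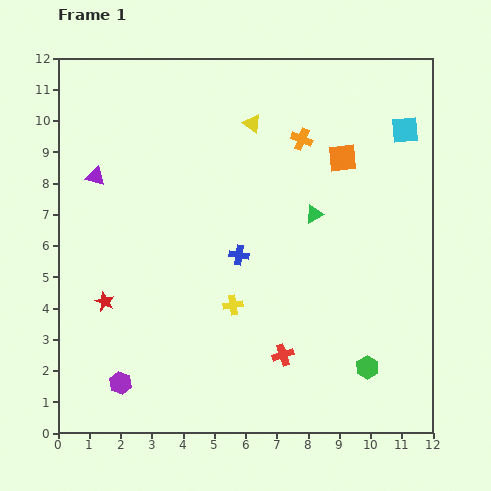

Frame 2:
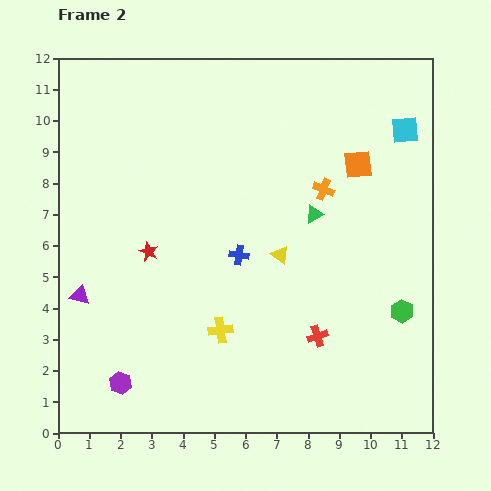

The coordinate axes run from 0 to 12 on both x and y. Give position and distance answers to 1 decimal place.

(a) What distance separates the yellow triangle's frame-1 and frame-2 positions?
4.3

The yellow triangle moved from (6.2, 9.9) to (7.1, 5.7), a distance of √(0.9² + 4.2²) ≈ 4.3.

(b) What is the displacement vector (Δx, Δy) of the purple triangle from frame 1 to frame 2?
(-0.5, -3.8)

The purple triangle was at (1.2, 8.2) in frame 1 and (0.7, 4.4) in frame 2.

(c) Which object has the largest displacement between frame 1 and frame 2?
the yellow triangle

(moved 4.3; next 3.8)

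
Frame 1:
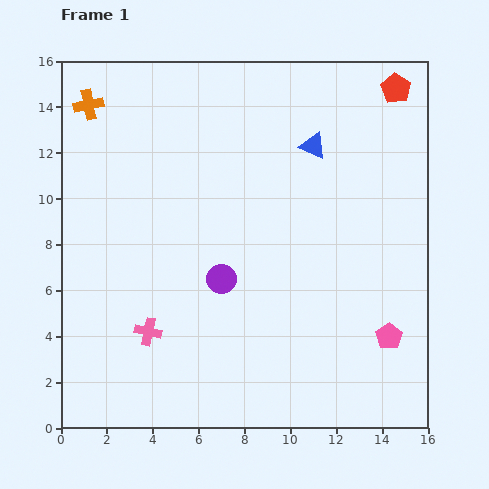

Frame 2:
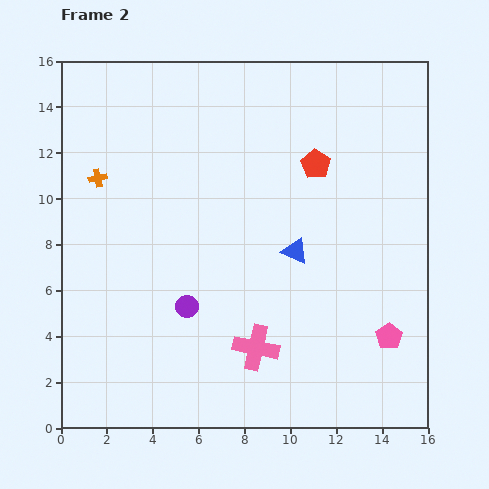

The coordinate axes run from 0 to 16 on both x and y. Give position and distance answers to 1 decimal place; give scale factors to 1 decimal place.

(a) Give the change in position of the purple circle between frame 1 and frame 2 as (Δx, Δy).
(-1.5, -1.2)

The purple circle was at (7.0, 6.5) in frame 1 and (5.5, 5.3) in frame 2.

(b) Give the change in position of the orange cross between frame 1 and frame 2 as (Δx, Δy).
(0.4, -3.2)

The orange cross was at (1.2, 14.1) in frame 1 and (1.6, 10.9) in frame 2.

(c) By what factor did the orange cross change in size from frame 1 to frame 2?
0.6×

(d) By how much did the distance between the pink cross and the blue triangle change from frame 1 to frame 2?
-6.3

Distance in frame 1: 10.8. Distance in frame 2: 4.5.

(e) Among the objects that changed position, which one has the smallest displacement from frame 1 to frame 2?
the purple circle

(moved 1.9)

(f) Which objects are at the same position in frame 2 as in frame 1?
the pink pentagon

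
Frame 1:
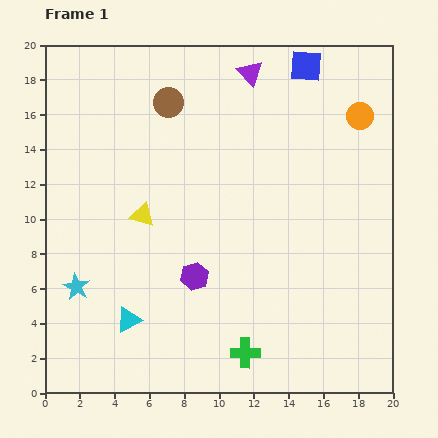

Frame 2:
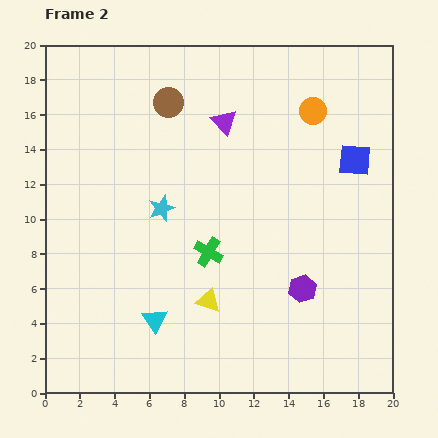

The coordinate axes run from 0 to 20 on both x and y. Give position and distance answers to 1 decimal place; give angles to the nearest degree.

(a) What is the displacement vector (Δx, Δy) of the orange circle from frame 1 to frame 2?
(-2.7, 0.3)

The orange circle was at (18.1, 15.9) in frame 1 and (15.4, 16.2) in frame 2.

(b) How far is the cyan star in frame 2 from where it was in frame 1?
6.7

The cyan star moved from (1.8, 6.1) to (6.7, 10.6), a distance of √(4.9² + 4.5²) ≈ 6.7.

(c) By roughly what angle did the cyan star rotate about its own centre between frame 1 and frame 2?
23° clockwise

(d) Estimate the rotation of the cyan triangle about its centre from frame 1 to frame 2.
34° counter-clockwise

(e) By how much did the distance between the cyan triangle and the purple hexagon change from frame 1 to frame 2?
+4.2

Distance in frame 1: 4.5. Distance in frame 2: 8.7.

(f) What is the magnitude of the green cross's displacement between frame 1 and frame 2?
6.2

The green cross moved from (11.5, 2.3) to (9.4, 8.1), a distance of √(2.1² + 5.8²) ≈ 6.2.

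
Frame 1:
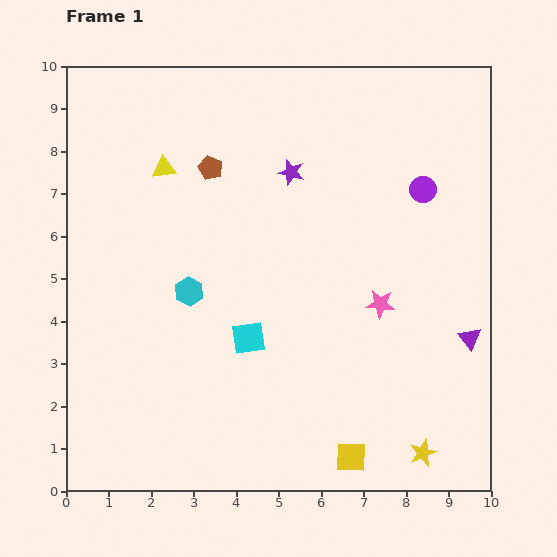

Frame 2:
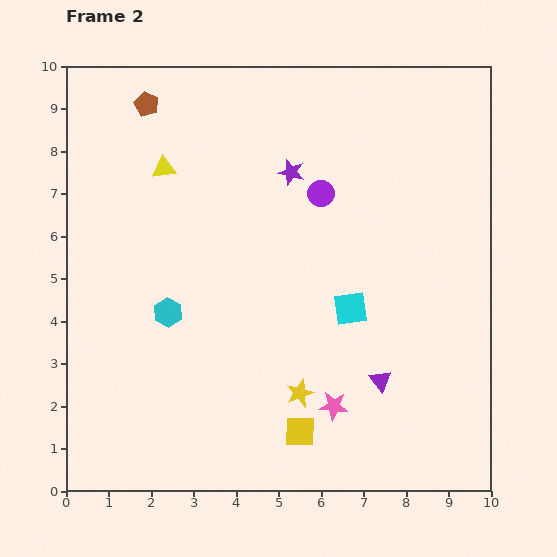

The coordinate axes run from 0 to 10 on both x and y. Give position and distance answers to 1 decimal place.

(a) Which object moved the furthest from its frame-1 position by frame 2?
the yellow star

(moved 3.2; next 2.6)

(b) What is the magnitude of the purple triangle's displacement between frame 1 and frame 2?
2.3

The purple triangle moved from (9.5, 3.6) to (7.4, 2.6), a distance of √(2.1² + 1.0²) ≈ 2.3.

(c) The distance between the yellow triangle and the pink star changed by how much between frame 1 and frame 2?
+0.9

Distance in frame 1: 6.0. Distance in frame 2: 6.9.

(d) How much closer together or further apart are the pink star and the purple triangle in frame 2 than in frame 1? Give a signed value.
-0.9

Distance in frame 1: 2.2. Distance in frame 2: 1.3.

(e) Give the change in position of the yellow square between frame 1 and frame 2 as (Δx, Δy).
(-1.2, 0.6)

The yellow square was at (6.7, 0.8) in frame 1 and (5.5, 1.4) in frame 2.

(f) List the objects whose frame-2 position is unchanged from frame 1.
the yellow triangle, the purple star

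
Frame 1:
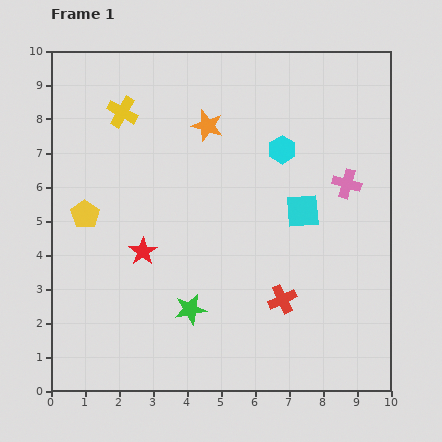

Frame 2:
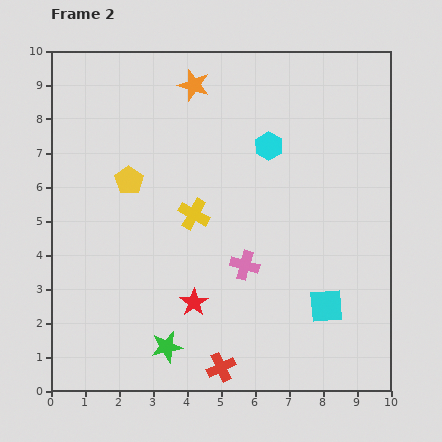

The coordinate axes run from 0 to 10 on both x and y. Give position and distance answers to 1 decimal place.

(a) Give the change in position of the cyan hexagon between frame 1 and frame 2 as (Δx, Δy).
(-0.4, 0.1)

The cyan hexagon was at (6.8, 7.1) in frame 1 and (6.4, 7.2) in frame 2.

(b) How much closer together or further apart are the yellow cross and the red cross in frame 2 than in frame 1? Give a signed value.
-2.6

Distance in frame 1: 7.2. Distance in frame 2: 4.6.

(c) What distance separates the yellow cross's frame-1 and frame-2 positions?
3.7

The yellow cross moved from (2.1, 8.2) to (4.2, 5.2), a distance of √(2.1² + 3.0²) ≈ 3.7.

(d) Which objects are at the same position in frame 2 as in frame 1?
none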